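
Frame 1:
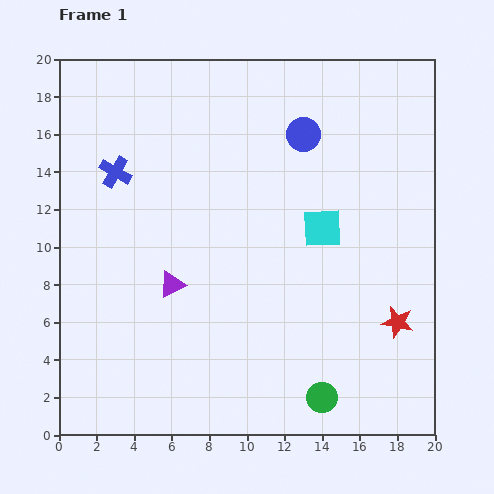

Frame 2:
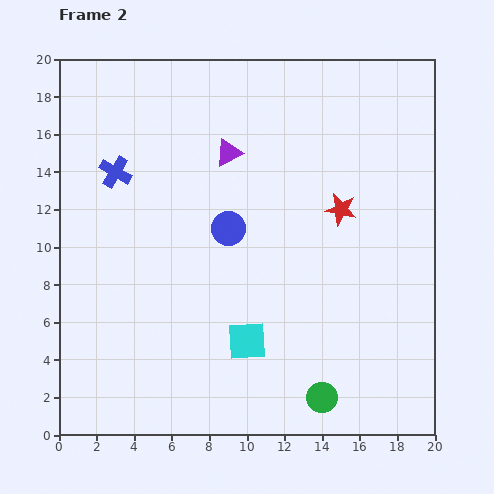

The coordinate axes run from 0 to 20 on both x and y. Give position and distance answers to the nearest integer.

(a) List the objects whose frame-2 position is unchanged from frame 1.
the blue cross, the green circle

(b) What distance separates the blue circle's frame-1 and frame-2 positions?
6

The blue circle moved from (13, 16) to (9, 11), a distance of √(4² + 5²) ≈ 6.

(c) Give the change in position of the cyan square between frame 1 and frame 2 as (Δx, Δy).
(-4, -6)

The cyan square was at (14, 11) in frame 1 and (10, 5) in frame 2.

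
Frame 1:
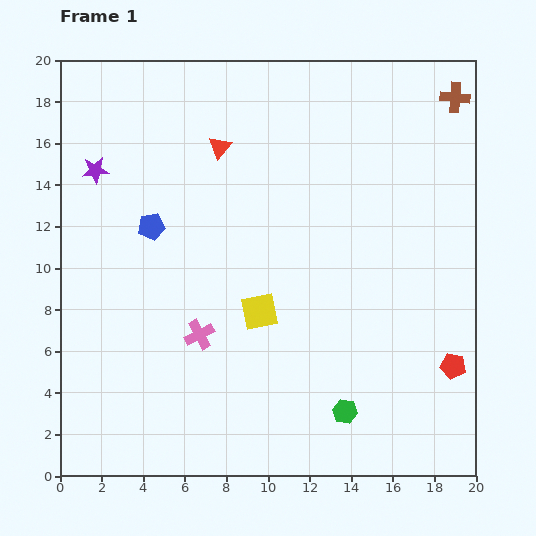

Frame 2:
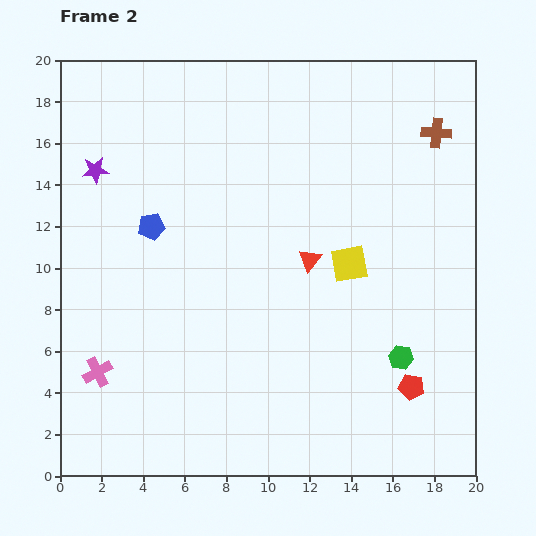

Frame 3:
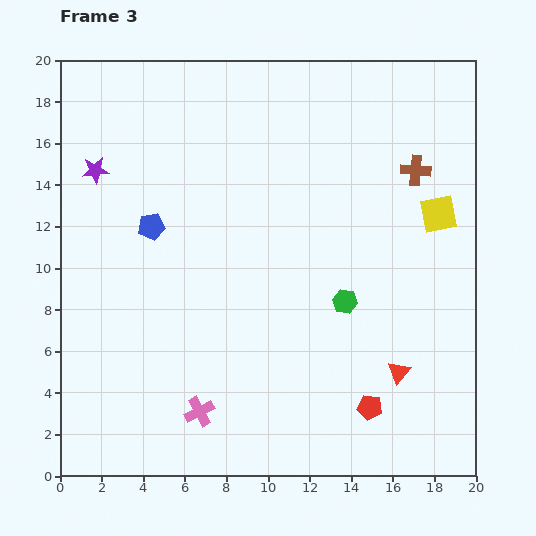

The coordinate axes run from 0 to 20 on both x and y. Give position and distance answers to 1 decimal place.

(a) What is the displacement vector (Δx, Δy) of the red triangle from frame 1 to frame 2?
(4.3, -5.4)

The red triangle was at (7.7, 15.8) in frame 1 and (12.0, 10.4) in frame 2.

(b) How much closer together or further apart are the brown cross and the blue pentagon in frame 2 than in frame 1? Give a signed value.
-1.5

Distance in frame 1: 15.9. Distance in frame 2: 14.4.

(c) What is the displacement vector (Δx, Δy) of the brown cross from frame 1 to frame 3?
(-1.9, -3.5)

The brown cross was at (19.0, 18.2) in frame 1 and (17.1, 14.7) in frame 3.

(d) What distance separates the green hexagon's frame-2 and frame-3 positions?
3.8

The green hexagon moved from (16.4, 5.7) to (13.7, 8.4), a distance of √(2.7² + 2.7²) ≈ 3.8.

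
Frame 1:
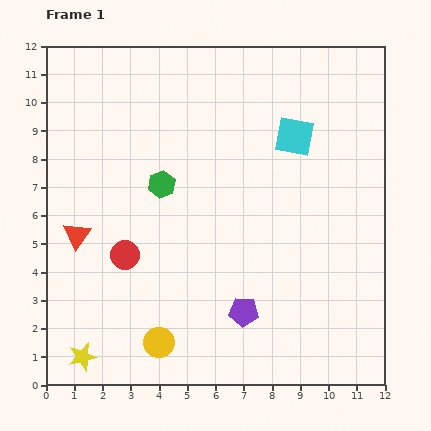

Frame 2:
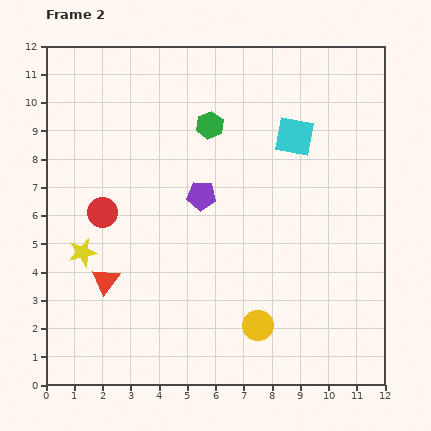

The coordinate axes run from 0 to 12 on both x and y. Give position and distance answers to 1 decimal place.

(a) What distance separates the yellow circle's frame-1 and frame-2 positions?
3.6

The yellow circle moved from (4.0, 1.5) to (7.5, 2.1), a distance of √(3.5² + 0.6²) ≈ 3.6.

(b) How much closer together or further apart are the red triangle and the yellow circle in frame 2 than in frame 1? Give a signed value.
+0.8

Distance in frame 1: 4.8. Distance in frame 2: 5.6.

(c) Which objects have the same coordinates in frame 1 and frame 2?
the cyan square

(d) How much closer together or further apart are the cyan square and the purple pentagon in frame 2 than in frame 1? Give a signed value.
-2.6

Distance in frame 1: 6.5. Distance in frame 2: 3.9.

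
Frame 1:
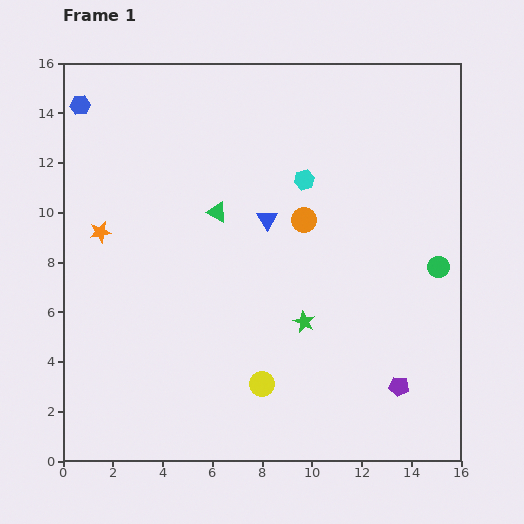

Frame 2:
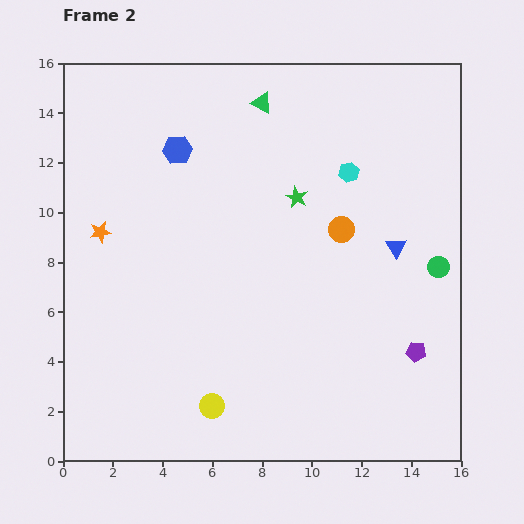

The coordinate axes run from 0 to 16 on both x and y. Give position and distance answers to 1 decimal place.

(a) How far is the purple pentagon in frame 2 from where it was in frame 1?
1.6

The purple pentagon moved from (13.5, 3.0) to (14.2, 4.4), a distance of √(0.7² + 1.4²) ≈ 1.6.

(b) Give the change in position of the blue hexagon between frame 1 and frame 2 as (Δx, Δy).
(3.9, -1.8)

The blue hexagon was at (0.7, 14.3) in frame 1 and (4.6, 12.5) in frame 2.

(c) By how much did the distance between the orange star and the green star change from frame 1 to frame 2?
-1.0

Distance in frame 1: 9.0. Distance in frame 2: 8.0.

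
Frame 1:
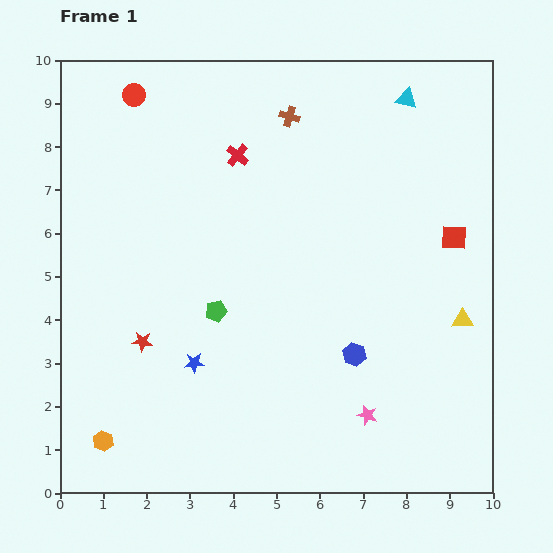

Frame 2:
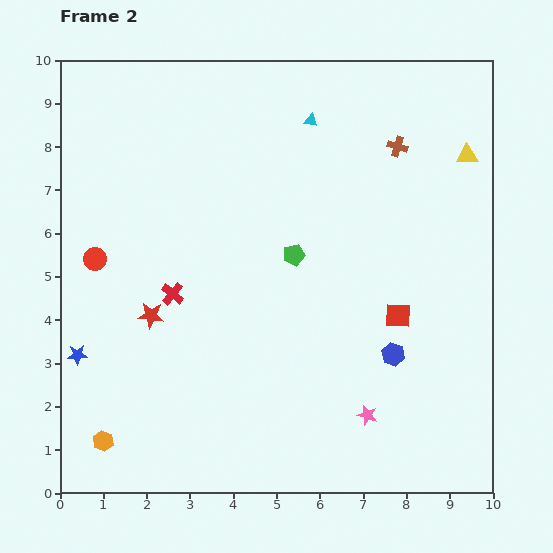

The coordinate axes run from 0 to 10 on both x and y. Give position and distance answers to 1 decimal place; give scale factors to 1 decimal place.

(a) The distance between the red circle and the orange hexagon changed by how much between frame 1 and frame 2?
-3.8

Distance in frame 1: 8.0. Distance in frame 2: 4.2.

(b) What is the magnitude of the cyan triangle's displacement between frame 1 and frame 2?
2.3

The cyan triangle moved from (8.0, 9.1) to (5.8, 8.6), a distance of √(2.2² + 0.5²) ≈ 2.3.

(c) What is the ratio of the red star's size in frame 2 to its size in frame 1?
1.3×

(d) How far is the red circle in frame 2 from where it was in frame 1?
3.9

The red circle moved from (1.7, 9.2) to (0.8, 5.4), a distance of √(0.9² + 3.8²) ≈ 3.9.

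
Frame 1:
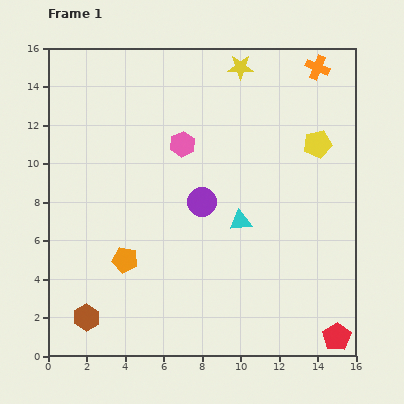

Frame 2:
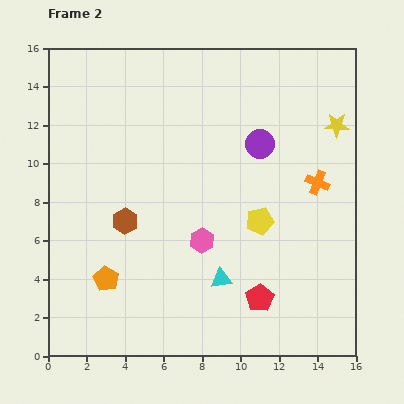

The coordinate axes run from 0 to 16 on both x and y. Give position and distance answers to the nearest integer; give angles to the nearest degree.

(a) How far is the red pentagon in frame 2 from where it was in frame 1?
4

The red pentagon moved from (15, 1) to (11, 3), a distance of √(4² + 2²) ≈ 4.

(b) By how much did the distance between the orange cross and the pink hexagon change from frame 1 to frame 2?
-1

Distance in frame 1: 8. Distance in frame 2: 7.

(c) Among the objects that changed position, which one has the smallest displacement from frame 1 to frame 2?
the orange pentagon

(moved 1)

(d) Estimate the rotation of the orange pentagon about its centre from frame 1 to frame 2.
17° clockwise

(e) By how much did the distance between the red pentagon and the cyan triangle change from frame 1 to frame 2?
-6

Distance in frame 1: 8. Distance in frame 2: 2.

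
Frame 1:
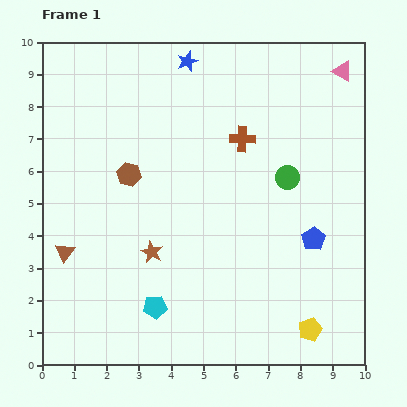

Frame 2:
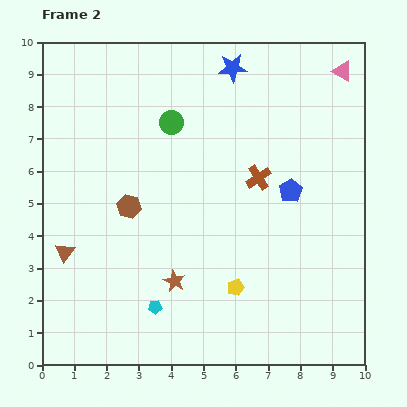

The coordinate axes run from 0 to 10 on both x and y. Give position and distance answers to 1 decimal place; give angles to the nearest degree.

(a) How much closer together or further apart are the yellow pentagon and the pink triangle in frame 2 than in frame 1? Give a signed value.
-0.6

Distance in frame 1: 8.1. Distance in frame 2: 7.5.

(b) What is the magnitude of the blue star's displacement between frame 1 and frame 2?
1.4

The blue star moved from (4.5, 9.4) to (5.9, 9.2), a distance of √(1.4² + 0.2²) ≈ 1.4.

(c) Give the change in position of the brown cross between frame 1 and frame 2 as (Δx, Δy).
(0.5, -1.2)

The brown cross was at (6.2, 7.0) in frame 1 and (6.7, 5.8) in frame 2.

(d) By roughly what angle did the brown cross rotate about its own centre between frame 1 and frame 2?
36° counter-clockwise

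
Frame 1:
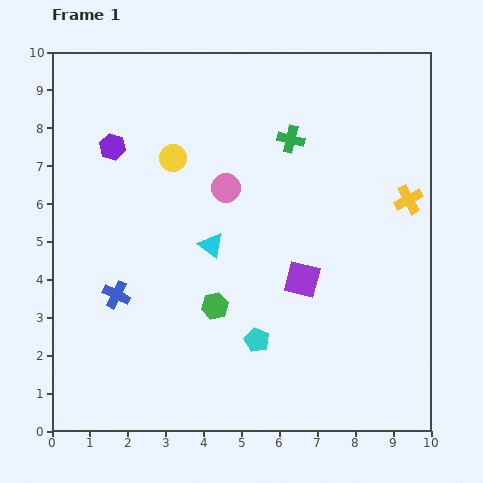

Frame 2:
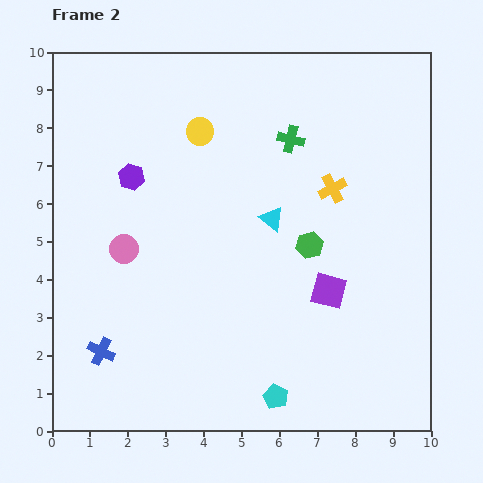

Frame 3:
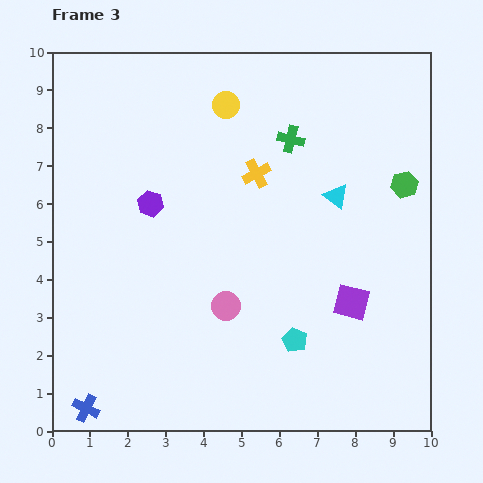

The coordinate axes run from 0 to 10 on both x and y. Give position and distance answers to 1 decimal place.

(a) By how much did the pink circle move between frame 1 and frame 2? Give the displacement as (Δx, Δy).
(-2.7, -1.6)

The pink circle was at (4.6, 6.4) in frame 1 and (1.9, 4.8) in frame 2.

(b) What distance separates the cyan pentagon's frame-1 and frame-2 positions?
1.6

The cyan pentagon moved from (5.4, 2.4) to (5.9, 0.9), a distance of √(0.5² + 1.5²) ≈ 1.6.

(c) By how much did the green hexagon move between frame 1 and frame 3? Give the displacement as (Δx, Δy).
(5.0, 3.2)

The green hexagon was at (4.3, 3.3) in frame 1 and (9.3, 6.5) in frame 3.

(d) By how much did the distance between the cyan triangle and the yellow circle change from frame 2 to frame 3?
+0.8

Distance in frame 2: 3.0. Distance in frame 3: 3.8.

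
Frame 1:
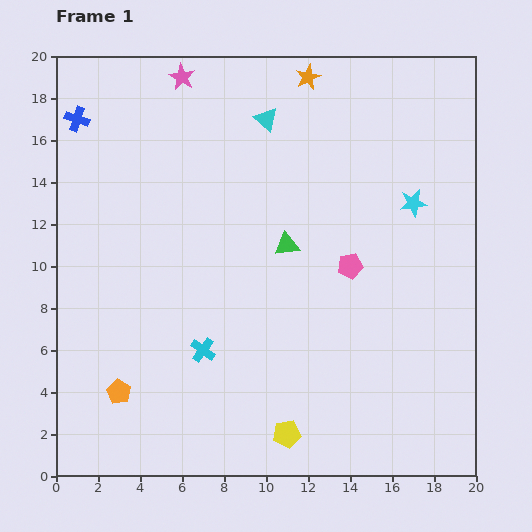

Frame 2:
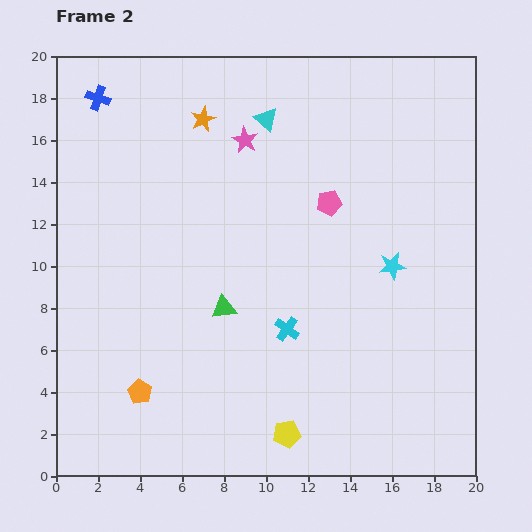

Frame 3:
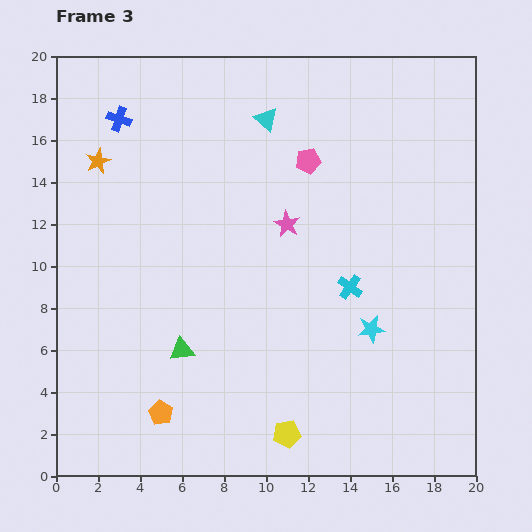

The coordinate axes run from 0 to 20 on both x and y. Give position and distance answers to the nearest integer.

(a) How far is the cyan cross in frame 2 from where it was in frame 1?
4

The cyan cross moved from (7, 6) to (11, 7), a distance of √(4² + 1²) ≈ 4.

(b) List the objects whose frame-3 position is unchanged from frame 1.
the yellow pentagon, the cyan triangle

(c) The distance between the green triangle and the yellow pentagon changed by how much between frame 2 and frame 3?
-1

Distance in frame 2: 7. Distance in frame 3: 6.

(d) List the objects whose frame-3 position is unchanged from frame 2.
the yellow pentagon, the cyan triangle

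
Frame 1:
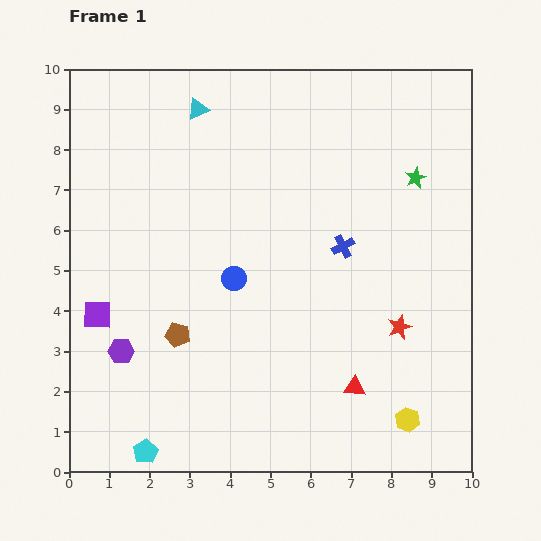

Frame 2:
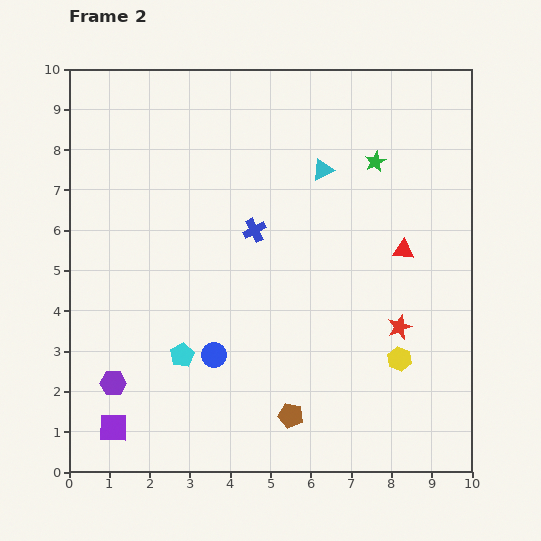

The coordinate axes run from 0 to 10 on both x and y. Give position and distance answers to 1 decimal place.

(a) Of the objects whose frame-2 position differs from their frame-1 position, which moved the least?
the purple hexagon

(moved 0.8)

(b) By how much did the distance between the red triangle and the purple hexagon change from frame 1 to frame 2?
+2.0

Distance in frame 1: 5.9. Distance in frame 2: 7.9.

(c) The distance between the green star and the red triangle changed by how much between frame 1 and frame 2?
-3.1

Distance in frame 1: 5.4. Distance in frame 2: 2.3.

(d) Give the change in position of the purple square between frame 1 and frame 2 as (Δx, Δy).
(0.4, -2.8)

The purple square was at (0.7, 3.9) in frame 1 and (1.1, 1.1) in frame 2.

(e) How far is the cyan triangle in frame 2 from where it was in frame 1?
3.4

The cyan triangle moved from (3.2, 9.0) to (6.3, 7.5), a distance of √(3.1² + 1.5²) ≈ 3.4.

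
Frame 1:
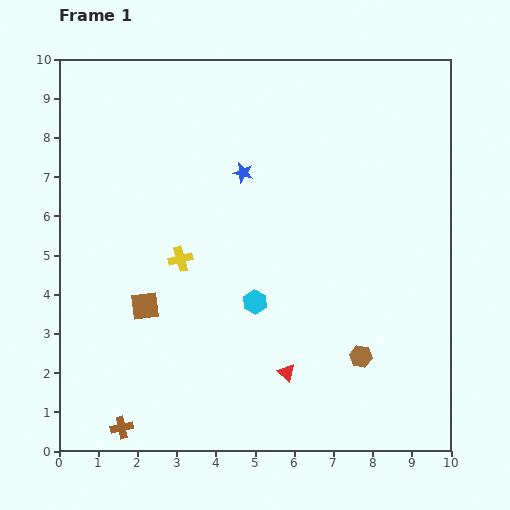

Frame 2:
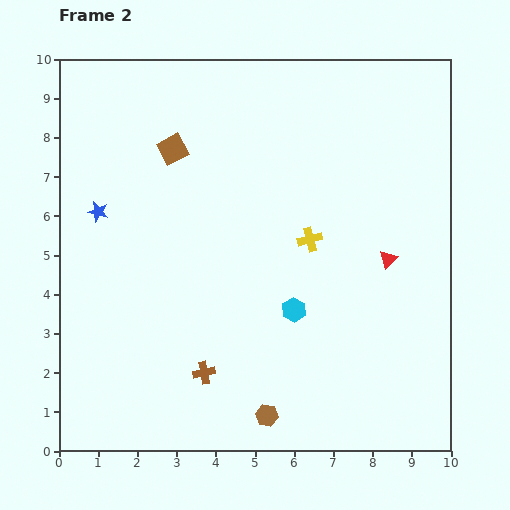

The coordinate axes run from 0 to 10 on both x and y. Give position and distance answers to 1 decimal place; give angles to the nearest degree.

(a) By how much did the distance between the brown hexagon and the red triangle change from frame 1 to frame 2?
+3.2

Distance in frame 1: 1.9. Distance in frame 2: 5.1.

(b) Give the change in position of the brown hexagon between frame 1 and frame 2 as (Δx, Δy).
(-2.4, -1.5)

The brown hexagon was at (7.7, 2.4) in frame 1 and (5.3, 0.9) in frame 2.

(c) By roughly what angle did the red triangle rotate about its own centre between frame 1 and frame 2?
33° clockwise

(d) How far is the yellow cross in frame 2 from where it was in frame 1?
3.3

The yellow cross moved from (3.1, 4.9) to (6.4, 5.4), a distance of √(3.3² + 0.5²) ≈ 3.3.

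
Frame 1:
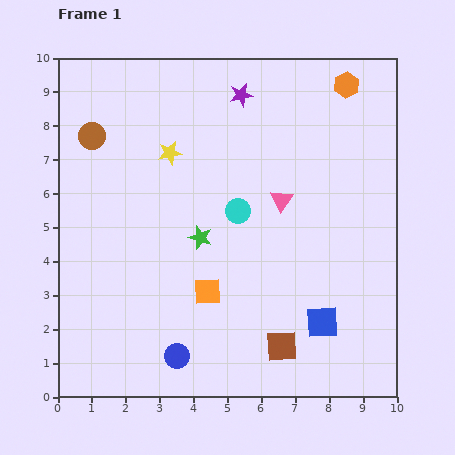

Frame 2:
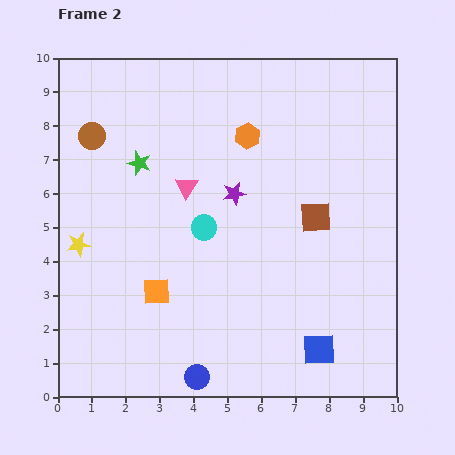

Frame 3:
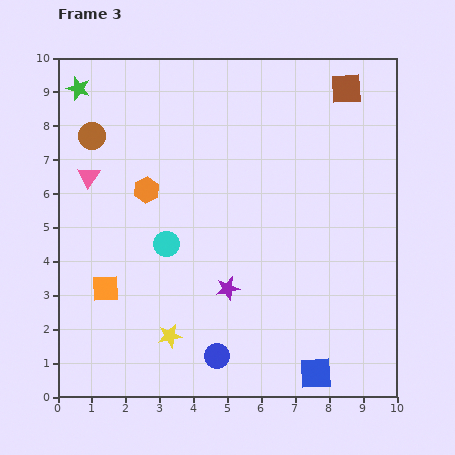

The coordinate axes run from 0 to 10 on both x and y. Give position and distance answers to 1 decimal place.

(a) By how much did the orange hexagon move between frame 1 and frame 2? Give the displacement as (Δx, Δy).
(-2.9, -1.5)

The orange hexagon was at (8.5, 9.2) in frame 1 and (5.6, 7.7) in frame 2.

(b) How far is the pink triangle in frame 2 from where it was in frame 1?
2.8

The pink triangle moved from (6.6, 5.8) to (3.8, 6.2), a distance of √(2.8² + 0.4²) ≈ 2.8.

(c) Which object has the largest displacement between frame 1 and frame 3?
the brown square

(moved 7.8; next 6.7)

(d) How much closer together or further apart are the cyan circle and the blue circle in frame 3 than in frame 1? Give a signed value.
-1.1

Distance in frame 1: 4.7. Distance in frame 3: 3.6.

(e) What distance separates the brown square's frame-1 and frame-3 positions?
7.8

The brown square moved from (6.6, 1.5) to (8.5, 9.1), a distance of √(1.9² + 7.6²) ≈ 7.8.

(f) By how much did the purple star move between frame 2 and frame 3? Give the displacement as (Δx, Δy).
(-0.2, -2.8)

The purple star was at (5.2, 6.0) in frame 2 and (5.0, 3.2) in frame 3.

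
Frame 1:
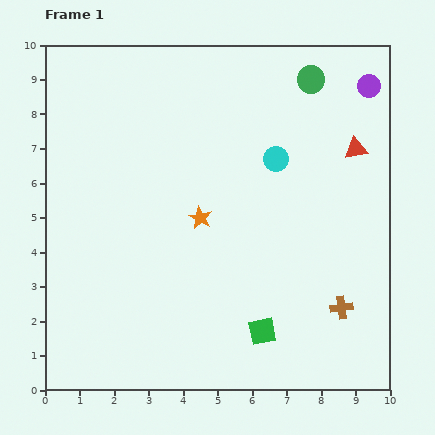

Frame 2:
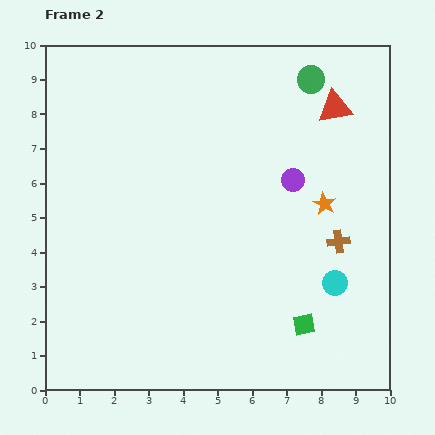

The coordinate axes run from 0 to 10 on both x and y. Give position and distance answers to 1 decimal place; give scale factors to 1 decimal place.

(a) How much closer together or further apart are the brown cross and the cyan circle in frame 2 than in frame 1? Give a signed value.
-3.5

Distance in frame 1: 4.7. Distance in frame 2: 1.2.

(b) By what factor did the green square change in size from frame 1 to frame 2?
0.8×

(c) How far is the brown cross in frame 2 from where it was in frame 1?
1.9

The brown cross moved from (8.6, 2.4) to (8.5, 4.3), a distance of √(0.1² + 1.9²) ≈ 1.9.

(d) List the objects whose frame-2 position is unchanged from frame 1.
the green circle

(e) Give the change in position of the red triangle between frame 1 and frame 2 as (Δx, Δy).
(-0.6, 1.2)

The red triangle was at (9.0, 7.0) in frame 1 and (8.4, 8.2) in frame 2.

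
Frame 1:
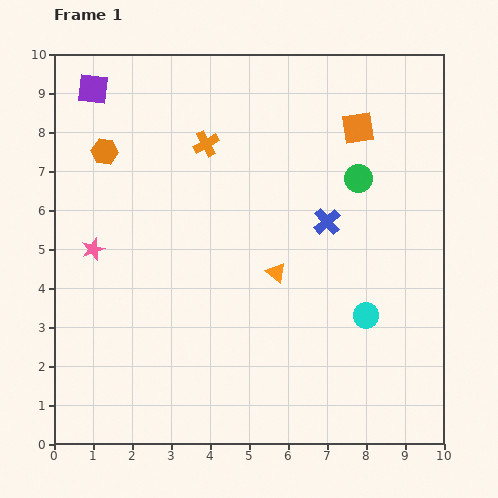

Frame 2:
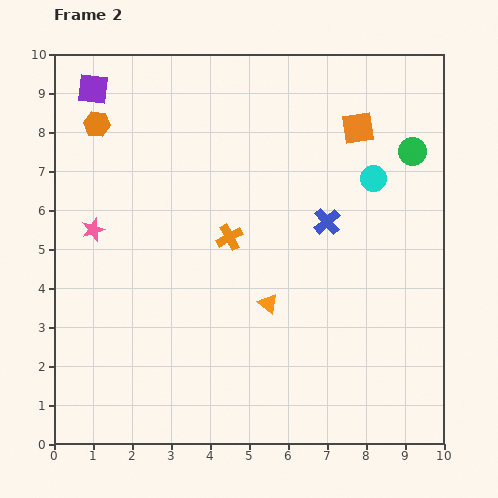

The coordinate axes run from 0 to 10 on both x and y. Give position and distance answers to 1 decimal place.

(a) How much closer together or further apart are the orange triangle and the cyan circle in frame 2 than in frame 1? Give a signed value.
+1.7

Distance in frame 1: 2.5. Distance in frame 2: 4.2.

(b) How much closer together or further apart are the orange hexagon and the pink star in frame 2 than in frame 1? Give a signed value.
+0.2

Distance in frame 1: 2.5. Distance in frame 2: 2.7.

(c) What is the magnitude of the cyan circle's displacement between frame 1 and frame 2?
3.5

The cyan circle moved from (8.0, 3.3) to (8.2, 6.8), a distance of √(0.2² + 3.5²) ≈ 3.5.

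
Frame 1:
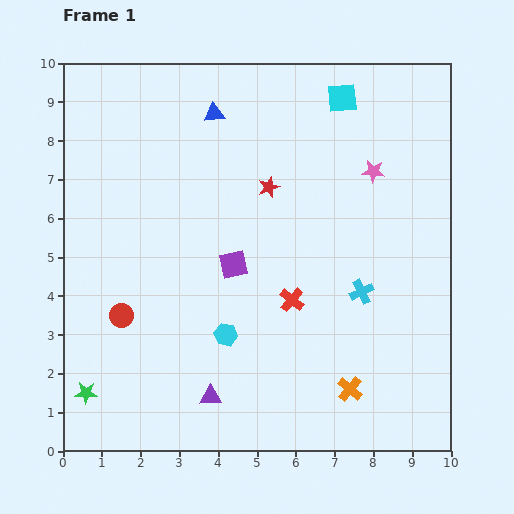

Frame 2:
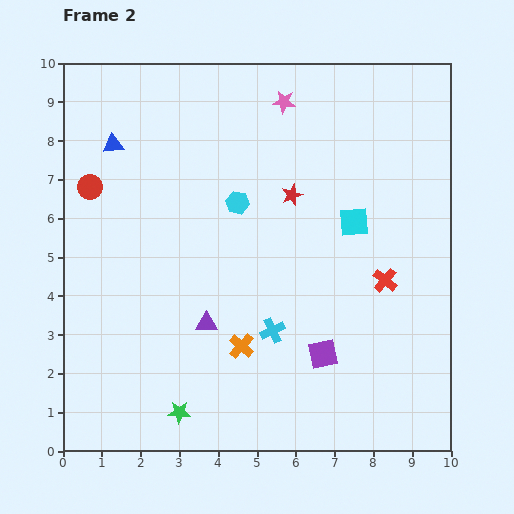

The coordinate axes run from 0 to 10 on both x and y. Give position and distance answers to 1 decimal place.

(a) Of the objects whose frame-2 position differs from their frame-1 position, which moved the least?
the red star

(moved 0.6)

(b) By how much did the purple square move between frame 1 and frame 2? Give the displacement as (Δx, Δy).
(2.3, -2.3)

The purple square was at (4.4, 4.8) in frame 1 and (6.7, 2.5) in frame 2.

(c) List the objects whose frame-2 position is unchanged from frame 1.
none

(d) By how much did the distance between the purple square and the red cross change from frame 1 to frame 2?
+0.8

Distance in frame 1: 1.7. Distance in frame 2: 2.5.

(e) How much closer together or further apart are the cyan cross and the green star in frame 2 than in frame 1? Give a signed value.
-4.4

Distance in frame 1: 7.6. Distance in frame 2: 3.2.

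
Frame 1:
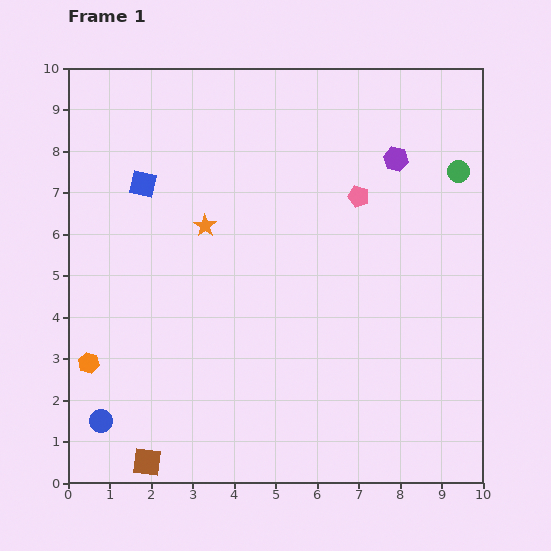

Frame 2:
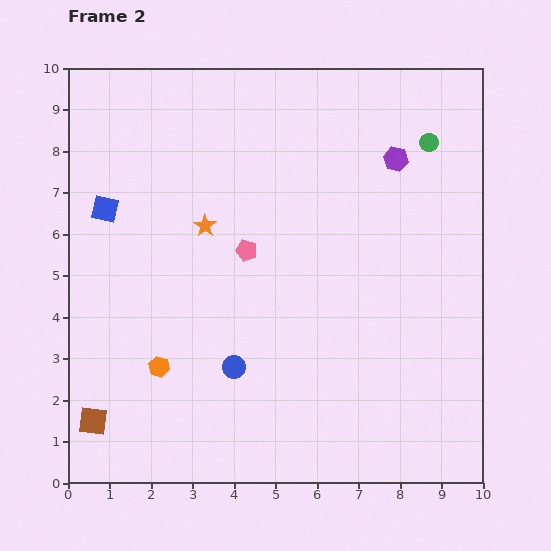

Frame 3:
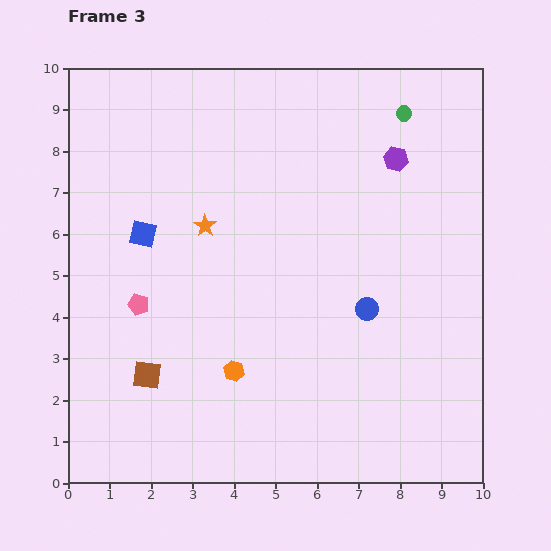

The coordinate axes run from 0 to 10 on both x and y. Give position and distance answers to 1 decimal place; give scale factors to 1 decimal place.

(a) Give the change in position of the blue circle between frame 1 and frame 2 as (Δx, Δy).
(3.2, 1.3)

The blue circle was at (0.8, 1.5) in frame 1 and (4.0, 2.8) in frame 2.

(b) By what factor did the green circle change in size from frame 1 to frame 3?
0.7×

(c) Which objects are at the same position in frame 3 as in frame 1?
the orange star, the purple hexagon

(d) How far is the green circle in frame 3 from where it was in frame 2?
0.9

The green circle moved from (8.7, 8.2) to (8.1, 8.9), a distance of √(0.6² + 0.7²) ≈ 0.9.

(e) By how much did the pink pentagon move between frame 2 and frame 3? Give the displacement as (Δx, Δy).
(-2.6, -1.3)

The pink pentagon was at (4.3, 5.6) in frame 2 and (1.7, 4.3) in frame 3.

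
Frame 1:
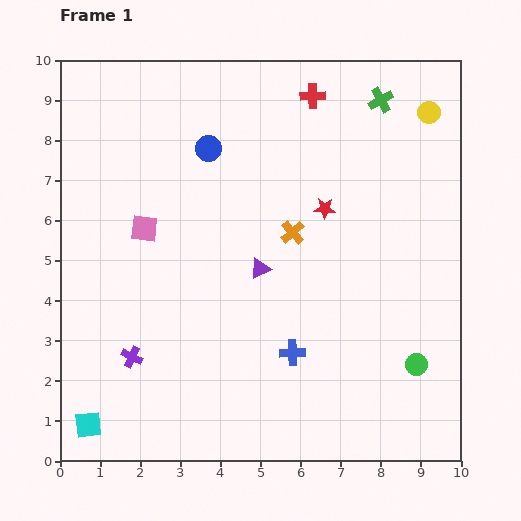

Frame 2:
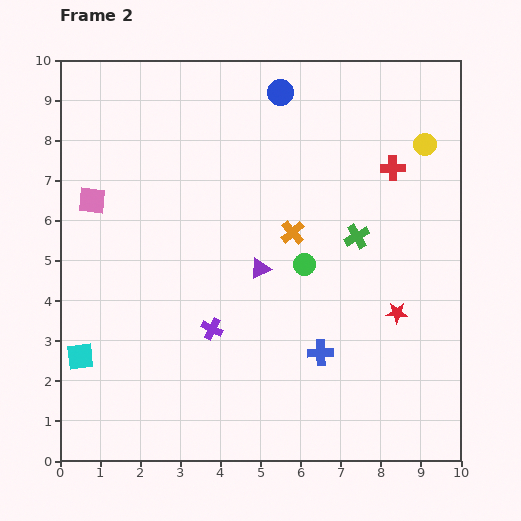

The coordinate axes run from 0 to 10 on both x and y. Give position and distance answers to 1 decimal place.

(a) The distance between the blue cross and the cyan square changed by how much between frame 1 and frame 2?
+0.6

Distance in frame 1: 5.4. Distance in frame 2: 6.0.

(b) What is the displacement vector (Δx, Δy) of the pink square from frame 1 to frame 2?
(-1.3, 0.7)

The pink square was at (2.1, 5.8) in frame 1 and (0.8, 6.5) in frame 2.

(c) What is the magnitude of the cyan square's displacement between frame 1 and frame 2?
1.7

The cyan square moved from (0.7, 0.9) to (0.5, 2.6), a distance of √(0.2² + 1.7²) ≈ 1.7.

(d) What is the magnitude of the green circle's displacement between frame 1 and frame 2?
3.8

The green circle moved from (8.9, 2.4) to (6.1, 4.9), a distance of √(2.8² + 2.5²) ≈ 3.8.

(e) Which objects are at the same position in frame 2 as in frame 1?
the orange cross, the purple triangle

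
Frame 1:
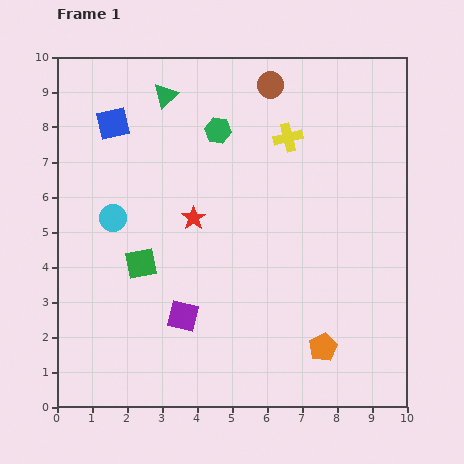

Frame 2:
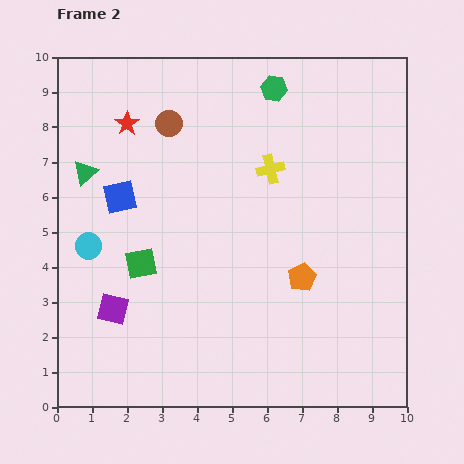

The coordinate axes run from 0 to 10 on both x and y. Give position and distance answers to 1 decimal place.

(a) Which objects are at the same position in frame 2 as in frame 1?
the green square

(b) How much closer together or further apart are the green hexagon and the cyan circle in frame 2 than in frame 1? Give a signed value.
+3.1

Distance in frame 1: 3.9. Distance in frame 2: 7.0.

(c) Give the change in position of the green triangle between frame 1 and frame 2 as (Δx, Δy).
(-2.3, -2.2)

The green triangle was at (3.1, 8.9) in frame 1 and (0.8, 6.7) in frame 2.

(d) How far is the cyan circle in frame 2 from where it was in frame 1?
1.1

The cyan circle moved from (1.6, 5.4) to (0.9, 4.6), a distance of √(0.7² + 0.8²) ≈ 1.1.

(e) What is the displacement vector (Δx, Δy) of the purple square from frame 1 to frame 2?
(-2.0, 0.2)

The purple square was at (3.6, 2.6) in frame 1 and (1.6, 2.8) in frame 2.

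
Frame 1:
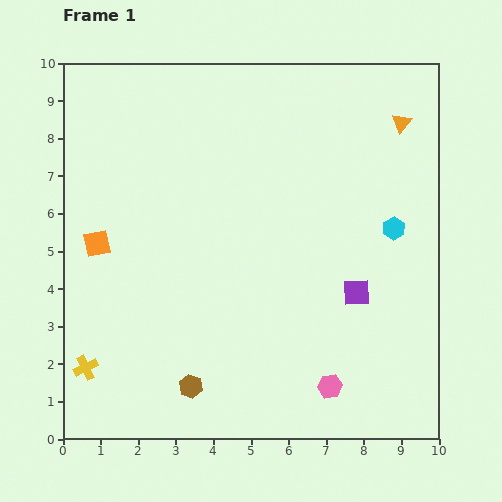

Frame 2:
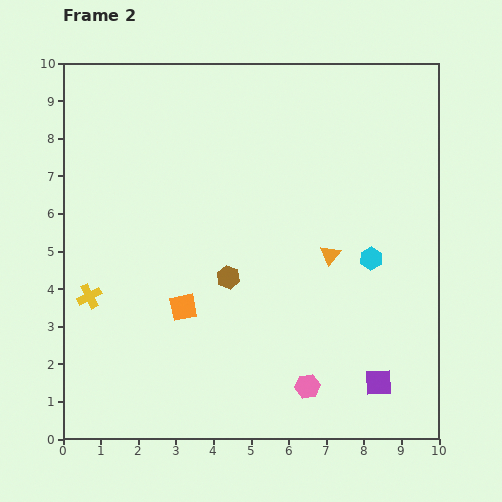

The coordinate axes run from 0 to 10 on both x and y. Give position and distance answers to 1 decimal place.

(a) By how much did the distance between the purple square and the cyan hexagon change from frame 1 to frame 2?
+1.3

Distance in frame 1: 2.0. Distance in frame 2: 3.3.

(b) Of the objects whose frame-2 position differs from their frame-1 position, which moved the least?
the pink hexagon

(moved 0.6)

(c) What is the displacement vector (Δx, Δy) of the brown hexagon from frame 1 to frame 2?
(1.0, 2.9)

The brown hexagon was at (3.4, 1.4) in frame 1 and (4.4, 4.3) in frame 2.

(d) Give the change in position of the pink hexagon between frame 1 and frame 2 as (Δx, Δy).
(-0.6, 0.0)

The pink hexagon was at (7.1, 1.4) in frame 1 and (6.5, 1.4) in frame 2.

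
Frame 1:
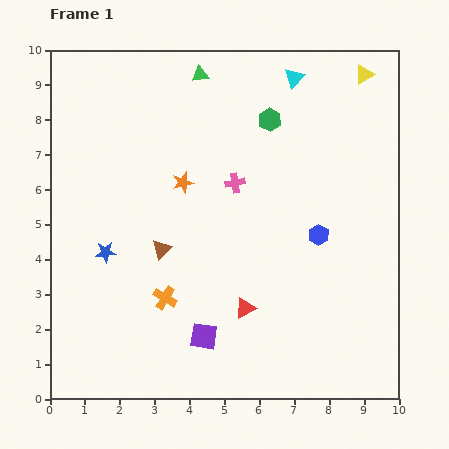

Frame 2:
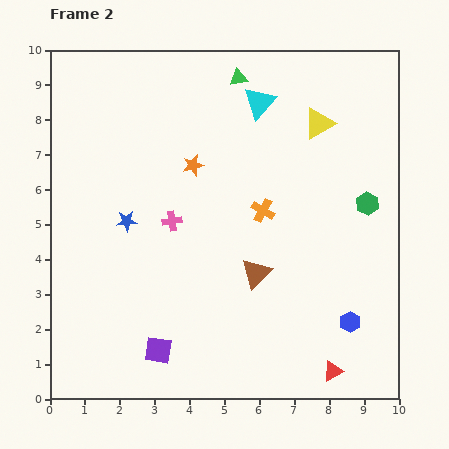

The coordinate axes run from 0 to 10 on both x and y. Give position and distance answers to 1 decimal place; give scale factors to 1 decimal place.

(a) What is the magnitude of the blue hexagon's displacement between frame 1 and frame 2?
2.7

The blue hexagon moved from (7.7, 4.7) to (8.6, 2.2), a distance of √(0.9² + 2.5²) ≈ 2.7.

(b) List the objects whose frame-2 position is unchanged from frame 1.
none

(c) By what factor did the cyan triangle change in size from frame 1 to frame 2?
1.6×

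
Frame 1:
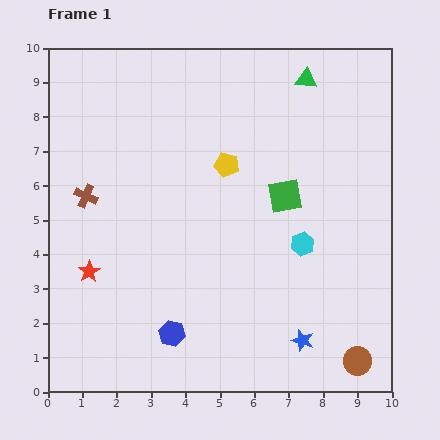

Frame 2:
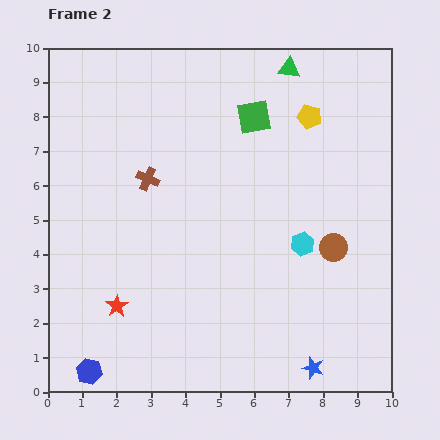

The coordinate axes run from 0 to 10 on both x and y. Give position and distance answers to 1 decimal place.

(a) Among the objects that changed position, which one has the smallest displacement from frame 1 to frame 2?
the green triangle

(moved 0.6)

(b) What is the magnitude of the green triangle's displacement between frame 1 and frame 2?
0.6

The green triangle moved from (7.5, 9.1) to (7.0, 9.4), a distance of √(0.5² + 0.3²) ≈ 0.6.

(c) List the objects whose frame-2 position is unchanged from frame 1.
the cyan hexagon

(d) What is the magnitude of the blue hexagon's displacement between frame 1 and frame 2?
2.6

The blue hexagon moved from (3.6, 1.7) to (1.2, 0.6), a distance of √(2.4² + 1.1²) ≈ 2.6.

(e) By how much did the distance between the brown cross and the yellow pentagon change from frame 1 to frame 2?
+0.8

Distance in frame 1: 4.2. Distance in frame 2: 5.0.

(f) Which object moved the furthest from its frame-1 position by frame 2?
the brown circle

(moved 3.4; next 2.8)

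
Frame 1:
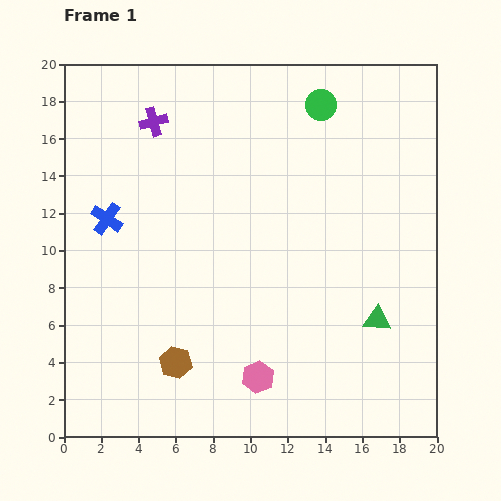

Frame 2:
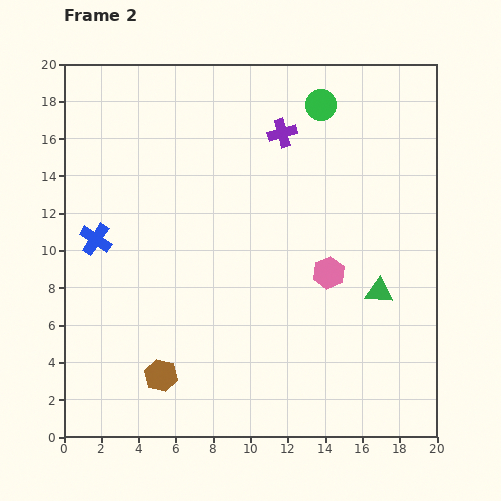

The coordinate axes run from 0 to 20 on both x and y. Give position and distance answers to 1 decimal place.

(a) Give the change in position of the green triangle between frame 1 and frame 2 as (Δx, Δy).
(0.1, 1.5)

The green triangle was at (16.8, 6.3) in frame 1 and (16.9, 7.8) in frame 2.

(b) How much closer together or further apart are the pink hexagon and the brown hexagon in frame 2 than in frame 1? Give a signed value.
+6.0

Distance in frame 1: 4.5. Distance in frame 2: 10.5.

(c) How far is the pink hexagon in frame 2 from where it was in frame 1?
6.8

The pink hexagon moved from (10.4, 3.2) to (14.2, 8.8), a distance of √(3.8² + 5.6²) ≈ 6.8.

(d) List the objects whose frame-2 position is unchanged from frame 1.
the green circle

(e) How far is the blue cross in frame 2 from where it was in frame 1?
1.3

The blue cross moved from (2.3, 11.7) to (1.7, 10.6), a distance of √(0.6² + 1.1²) ≈ 1.3.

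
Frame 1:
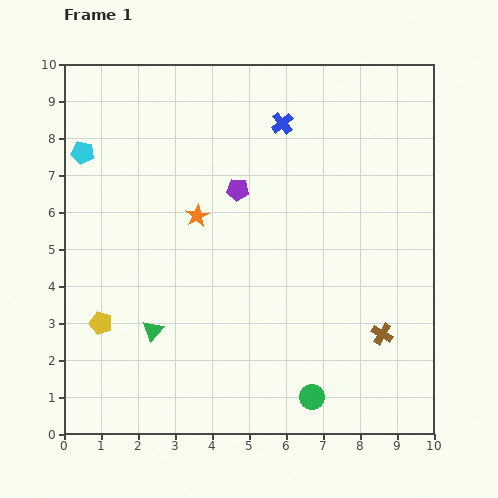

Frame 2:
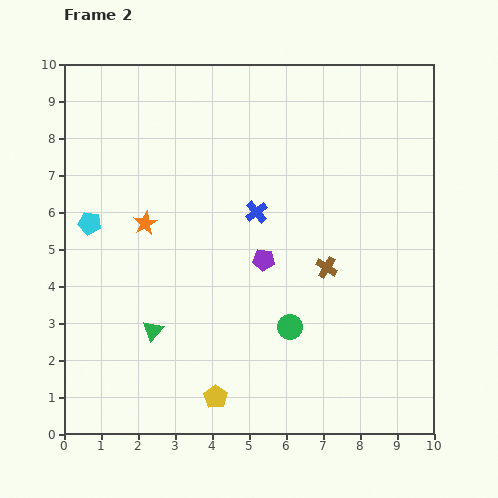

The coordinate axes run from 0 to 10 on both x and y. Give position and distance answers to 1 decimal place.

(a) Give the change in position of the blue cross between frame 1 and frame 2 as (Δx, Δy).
(-0.7, -2.4)

The blue cross was at (5.9, 8.4) in frame 1 and (5.2, 6.0) in frame 2.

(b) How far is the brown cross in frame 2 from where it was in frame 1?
2.3

The brown cross moved from (8.6, 2.7) to (7.1, 4.5), a distance of √(1.5² + 1.8²) ≈ 2.3.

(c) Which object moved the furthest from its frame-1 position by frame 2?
the yellow pentagon

(moved 3.7; next 2.5)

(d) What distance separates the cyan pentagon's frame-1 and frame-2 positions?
1.9

The cyan pentagon moved from (0.5, 7.6) to (0.7, 5.7), a distance of √(0.2² + 1.9²) ≈ 1.9.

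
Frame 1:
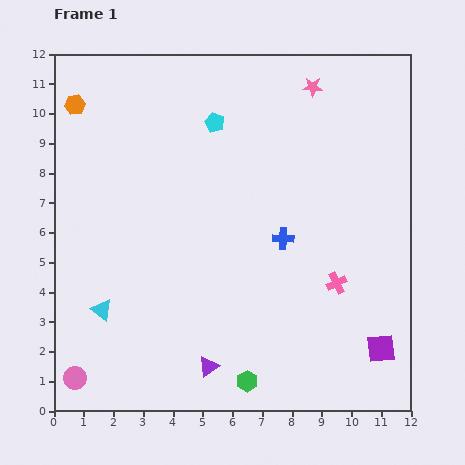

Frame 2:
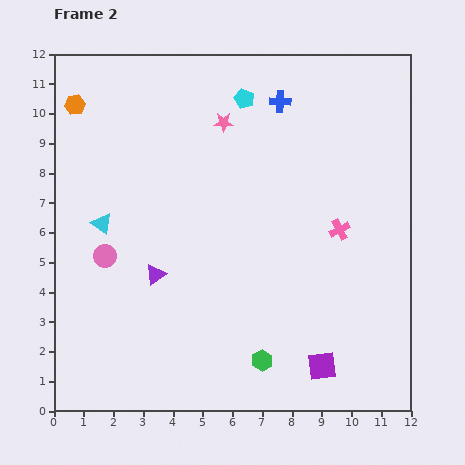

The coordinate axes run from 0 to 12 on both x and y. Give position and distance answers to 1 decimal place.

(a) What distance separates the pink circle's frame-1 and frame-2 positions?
4.2

The pink circle moved from (0.7, 1.1) to (1.7, 5.2), a distance of √(1.0² + 4.1²) ≈ 4.2.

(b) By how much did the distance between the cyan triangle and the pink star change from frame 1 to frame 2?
-5.0

Distance in frame 1: 10.3. Distance in frame 2: 5.3.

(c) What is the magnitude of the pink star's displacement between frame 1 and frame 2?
3.2

The pink star moved from (8.7, 10.9) to (5.7, 9.7), a distance of √(3.0² + 1.2²) ≈ 3.2.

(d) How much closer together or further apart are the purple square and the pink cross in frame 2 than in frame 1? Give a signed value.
+1.9

Distance in frame 1: 2.7. Distance in frame 2: 4.6.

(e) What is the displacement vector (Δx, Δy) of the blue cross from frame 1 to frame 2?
(-0.1, 4.6)

The blue cross was at (7.7, 5.8) in frame 1 and (7.6, 10.4) in frame 2.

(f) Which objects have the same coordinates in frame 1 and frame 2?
the orange hexagon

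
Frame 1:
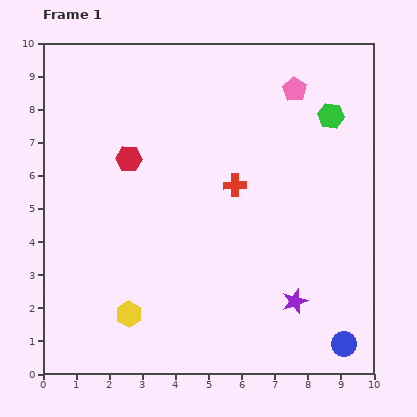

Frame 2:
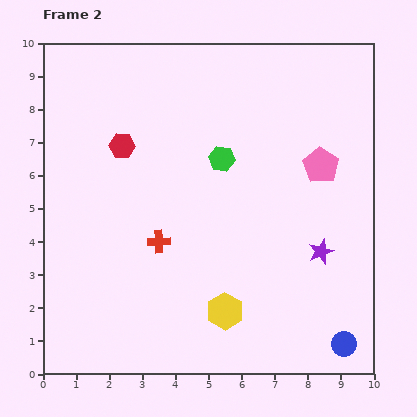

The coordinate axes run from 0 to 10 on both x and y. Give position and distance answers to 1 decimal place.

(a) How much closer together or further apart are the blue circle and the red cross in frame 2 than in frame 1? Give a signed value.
+0.6

Distance in frame 1: 5.8. Distance in frame 2: 6.4.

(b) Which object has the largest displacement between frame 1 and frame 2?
the green hexagon

(moved 3.5; next 2.9)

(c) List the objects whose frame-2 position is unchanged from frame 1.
the blue circle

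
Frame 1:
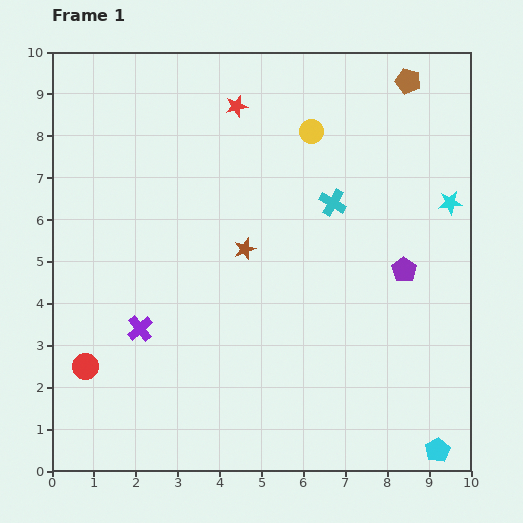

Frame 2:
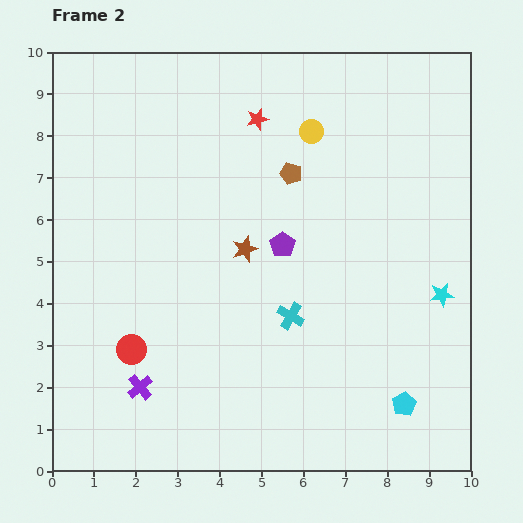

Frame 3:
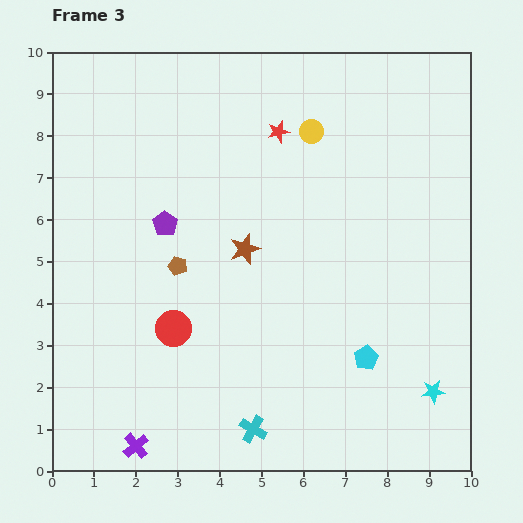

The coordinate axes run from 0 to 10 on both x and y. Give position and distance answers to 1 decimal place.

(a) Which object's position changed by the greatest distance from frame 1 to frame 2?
the brown pentagon

(moved 3.6; next 3.0)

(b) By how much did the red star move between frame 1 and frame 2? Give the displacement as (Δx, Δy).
(0.5, -0.3)

The red star was at (4.4, 8.7) in frame 1 and (4.9, 8.4) in frame 2.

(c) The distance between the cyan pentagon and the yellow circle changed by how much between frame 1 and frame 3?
-2.6

Distance in frame 1: 8.2. Distance in frame 3: 5.6.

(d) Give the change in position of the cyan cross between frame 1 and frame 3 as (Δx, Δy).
(-1.9, -5.4)

The cyan cross was at (6.7, 6.4) in frame 1 and (4.8, 1.0) in frame 3.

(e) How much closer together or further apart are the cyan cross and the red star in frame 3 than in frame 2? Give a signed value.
+2.3

Distance in frame 2: 4.8. Distance in frame 3: 7.1.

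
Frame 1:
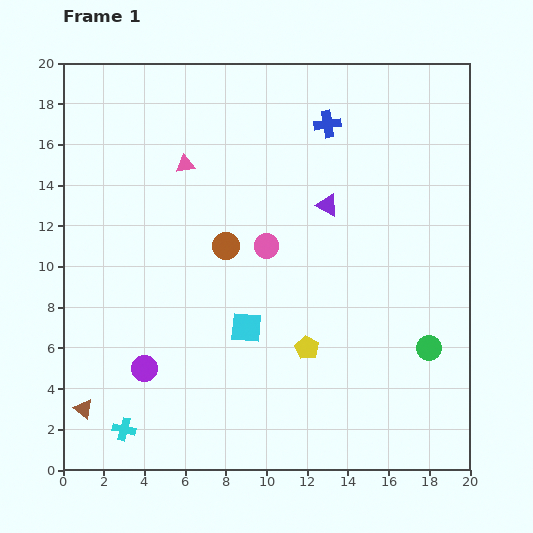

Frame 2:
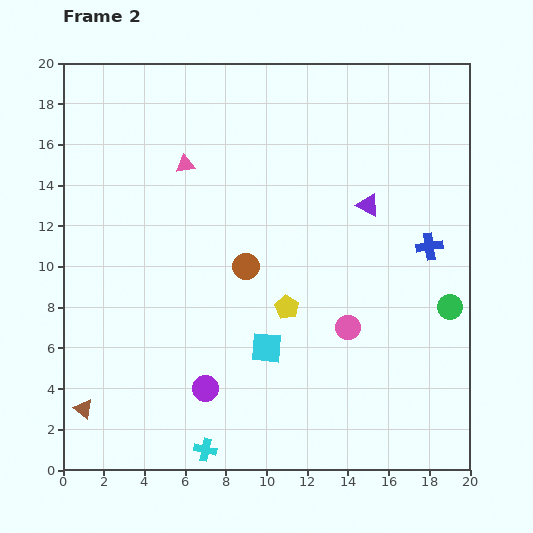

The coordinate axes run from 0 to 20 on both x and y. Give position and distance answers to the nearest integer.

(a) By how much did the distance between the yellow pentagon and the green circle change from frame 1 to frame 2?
+2

Distance in frame 1: 6. Distance in frame 2: 8.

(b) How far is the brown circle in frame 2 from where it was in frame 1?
1

The brown circle moved from (8, 11) to (9, 10), a distance of √(1² + 1²) ≈ 1.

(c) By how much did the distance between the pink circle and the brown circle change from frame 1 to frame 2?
+4

Distance in frame 1: 2. Distance in frame 2: 6.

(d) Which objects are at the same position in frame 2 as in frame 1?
the pink triangle, the brown triangle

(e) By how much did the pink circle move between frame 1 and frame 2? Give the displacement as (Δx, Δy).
(4, -4)

The pink circle was at (10, 11) in frame 1 and (14, 7) in frame 2.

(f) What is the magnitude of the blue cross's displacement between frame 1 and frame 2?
8

The blue cross moved from (13, 17) to (18, 11), a distance of √(5² + 6²) ≈ 8.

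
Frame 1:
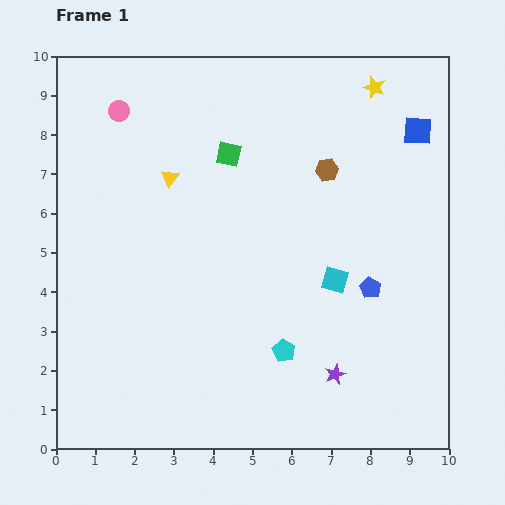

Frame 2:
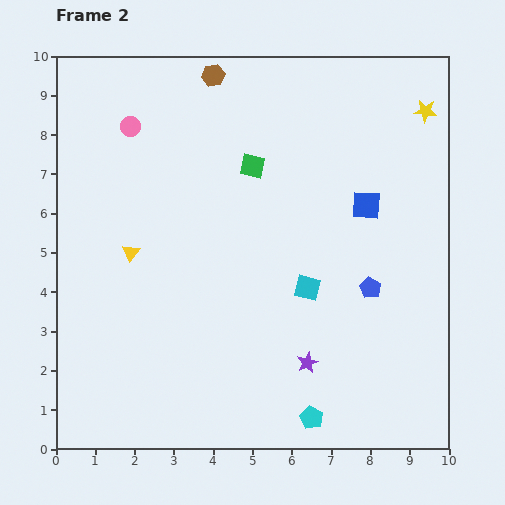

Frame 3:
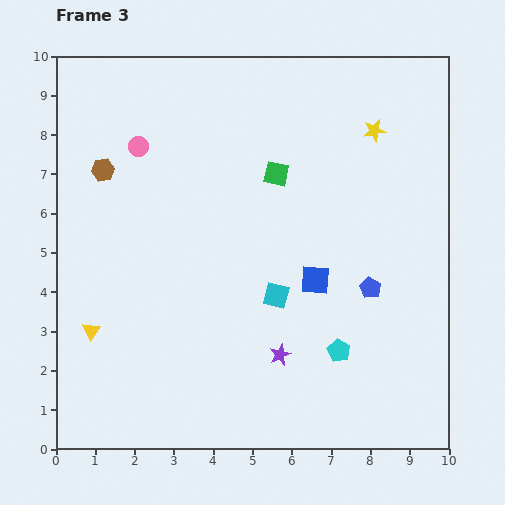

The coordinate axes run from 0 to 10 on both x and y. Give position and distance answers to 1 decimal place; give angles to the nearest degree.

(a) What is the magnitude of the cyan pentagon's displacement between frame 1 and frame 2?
1.8

The cyan pentagon moved from (5.8, 2.5) to (6.5, 0.8), a distance of √(0.7² + 1.7²) ≈ 1.8.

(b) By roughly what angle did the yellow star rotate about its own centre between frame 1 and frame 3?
30° counter-clockwise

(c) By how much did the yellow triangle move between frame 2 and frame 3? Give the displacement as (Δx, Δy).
(-1.0, -2.0)

The yellow triangle was at (1.9, 5.0) in frame 2 and (0.9, 3.0) in frame 3.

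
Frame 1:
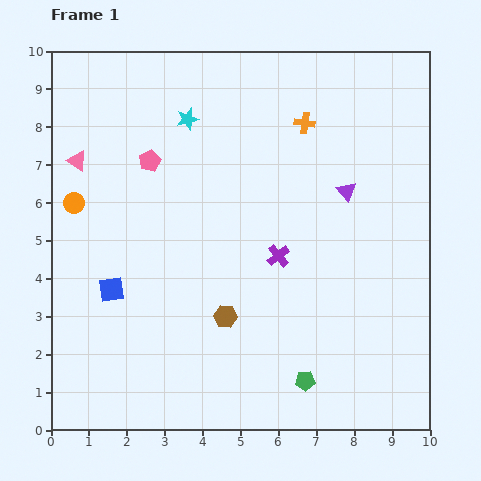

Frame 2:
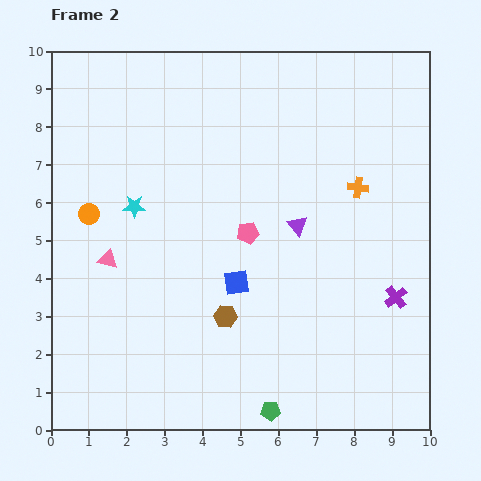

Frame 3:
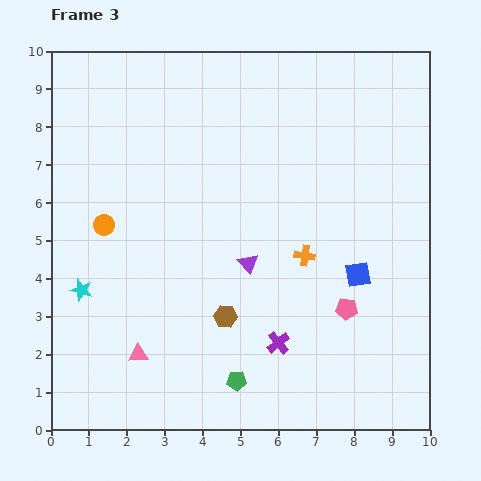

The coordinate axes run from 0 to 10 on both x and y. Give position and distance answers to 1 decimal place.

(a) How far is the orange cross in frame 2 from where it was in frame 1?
2.2

The orange cross moved from (6.7, 8.1) to (8.1, 6.4), a distance of √(1.4² + 1.7²) ≈ 2.2.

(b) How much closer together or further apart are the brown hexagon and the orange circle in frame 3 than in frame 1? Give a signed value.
-1.0

Distance in frame 1: 5.0. Distance in frame 3: 4.0.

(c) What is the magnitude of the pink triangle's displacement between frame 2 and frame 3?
2.6

The pink triangle moved from (1.5, 4.5) to (2.3, 2.0), a distance of √(0.8² + 2.5²) ≈ 2.6.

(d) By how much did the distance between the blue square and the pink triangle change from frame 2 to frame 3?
+2.7

Distance in frame 2: 3.5. Distance in frame 3: 6.2.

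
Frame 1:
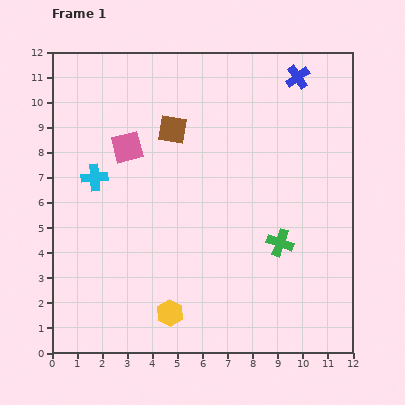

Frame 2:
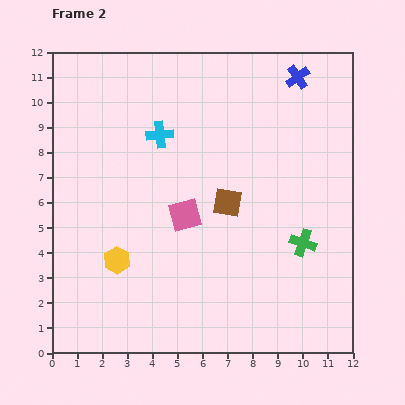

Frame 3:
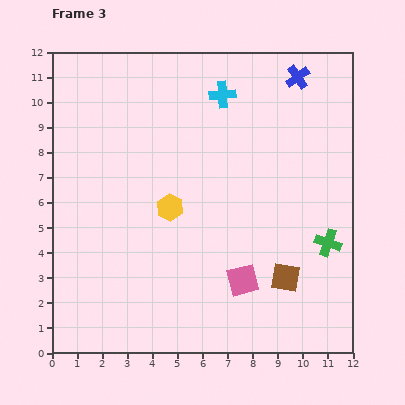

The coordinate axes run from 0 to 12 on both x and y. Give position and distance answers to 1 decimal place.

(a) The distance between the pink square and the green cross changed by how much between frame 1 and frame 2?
-2.4

Distance in frame 1: 7.2. Distance in frame 2: 4.8.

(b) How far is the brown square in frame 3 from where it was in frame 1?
7.4

The brown square moved from (4.8, 8.9) to (9.3, 3.0), a distance of √(4.5² + 5.9²) ≈ 7.4.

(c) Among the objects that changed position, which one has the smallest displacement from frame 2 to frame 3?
the green cross

(moved 1.0)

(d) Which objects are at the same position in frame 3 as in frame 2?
the blue cross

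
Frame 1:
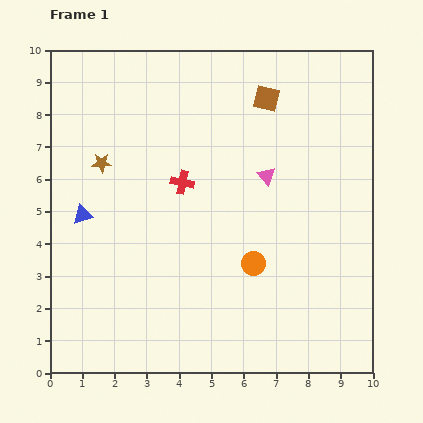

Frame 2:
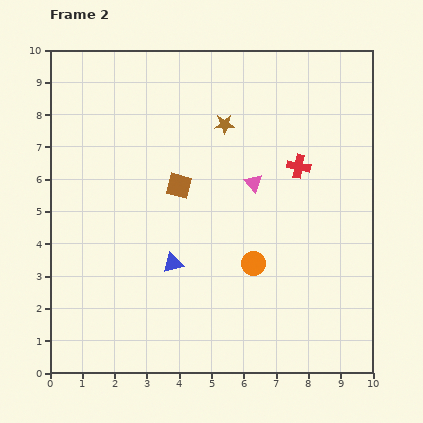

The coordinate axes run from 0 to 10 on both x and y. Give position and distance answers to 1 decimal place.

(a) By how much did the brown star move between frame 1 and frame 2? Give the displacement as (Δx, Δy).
(3.8, 1.2)

The brown star was at (1.6, 6.5) in frame 1 and (5.4, 7.7) in frame 2.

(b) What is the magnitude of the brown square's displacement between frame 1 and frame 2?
3.8

The brown square moved from (6.7, 8.5) to (4.0, 5.8), a distance of √(2.7² + 2.7²) ≈ 3.8.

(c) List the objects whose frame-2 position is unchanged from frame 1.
the orange circle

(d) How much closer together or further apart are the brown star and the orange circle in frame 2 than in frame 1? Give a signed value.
-1.2

Distance in frame 1: 5.6. Distance in frame 2: 4.4.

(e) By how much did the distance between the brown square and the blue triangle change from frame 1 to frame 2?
-4.3

Distance in frame 1: 6.7. Distance in frame 2: 2.4.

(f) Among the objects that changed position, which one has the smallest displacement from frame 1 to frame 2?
the pink triangle

(moved 0.4)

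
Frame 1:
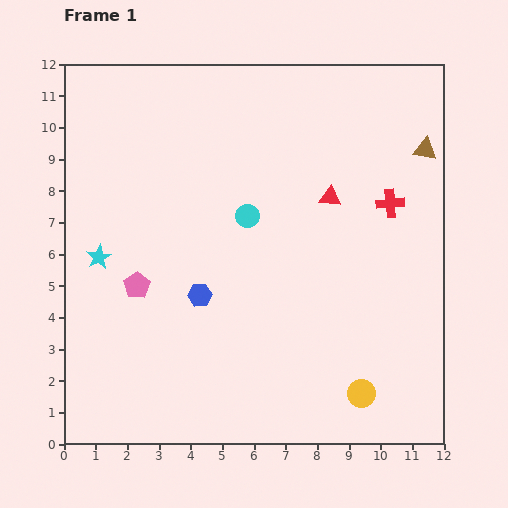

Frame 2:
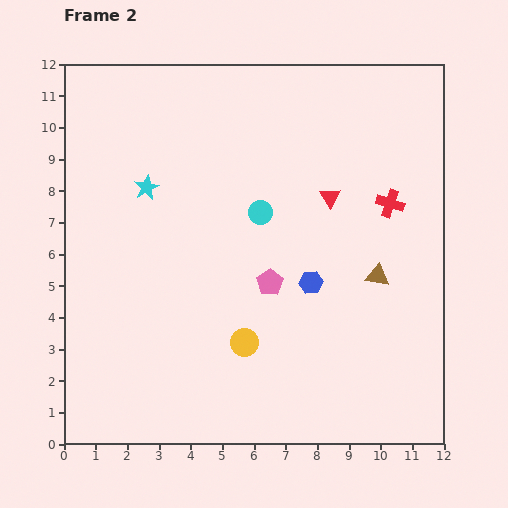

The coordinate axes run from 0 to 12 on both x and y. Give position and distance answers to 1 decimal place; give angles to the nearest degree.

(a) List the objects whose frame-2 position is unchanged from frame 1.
the red cross, the red triangle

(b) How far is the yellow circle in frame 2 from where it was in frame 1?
4.0

The yellow circle moved from (9.4, 1.6) to (5.7, 3.2), a distance of √(3.7² + 1.6²) ≈ 4.0.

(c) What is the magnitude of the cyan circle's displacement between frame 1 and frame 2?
0.4

The cyan circle moved from (5.8, 7.2) to (6.2, 7.3), a distance of √(0.4² + 0.1²) ≈ 0.4.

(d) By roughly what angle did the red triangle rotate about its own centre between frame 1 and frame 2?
53° clockwise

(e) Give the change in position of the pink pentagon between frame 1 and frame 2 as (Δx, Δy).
(4.2, 0.1)

The pink pentagon was at (2.3, 5.0) in frame 1 and (6.5, 5.1) in frame 2.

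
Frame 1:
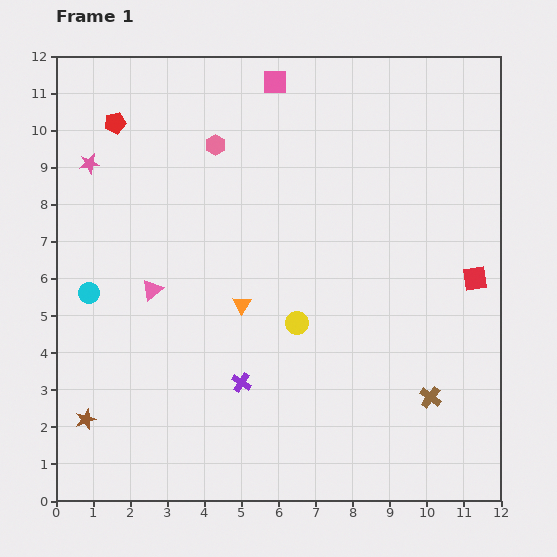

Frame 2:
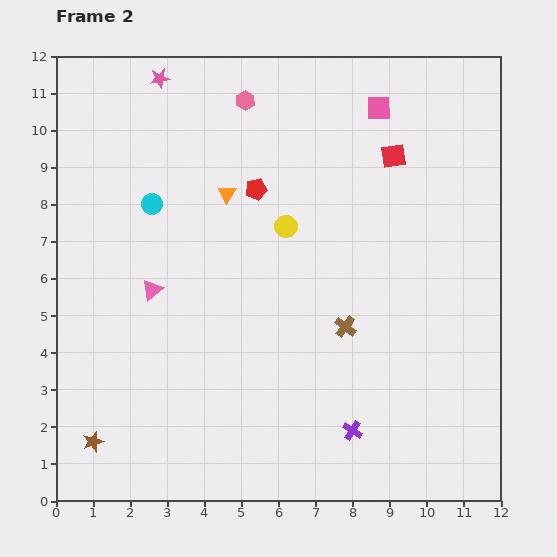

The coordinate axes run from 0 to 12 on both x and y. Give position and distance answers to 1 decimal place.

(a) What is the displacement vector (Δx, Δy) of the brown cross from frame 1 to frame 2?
(-2.3, 1.9)

The brown cross was at (10.1, 2.8) in frame 1 and (7.8, 4.7) in frame 2.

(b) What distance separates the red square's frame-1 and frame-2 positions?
4.0

The red square moved from (11.3, 6.0) to (9.1, 9.3), a distance of √(2.2² + 3.3²) ≈ 4.0.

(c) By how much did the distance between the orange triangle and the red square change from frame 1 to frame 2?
-1.7

Distance in frame 1: 6.3. Distance in frame 2: 4.6.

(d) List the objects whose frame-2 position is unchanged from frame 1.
the pink triangle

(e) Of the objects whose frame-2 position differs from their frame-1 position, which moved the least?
the brown star

(moved 0.6)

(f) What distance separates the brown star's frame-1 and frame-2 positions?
0.6

The brown star moved from (0.8, 2.2) to (1.0, 1.6), a distance of √(0.2² + 0.6²) ≈ 0.6.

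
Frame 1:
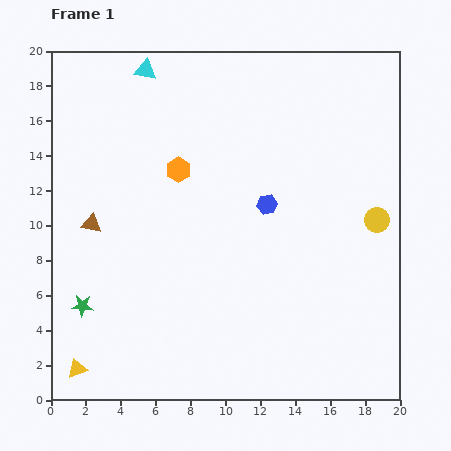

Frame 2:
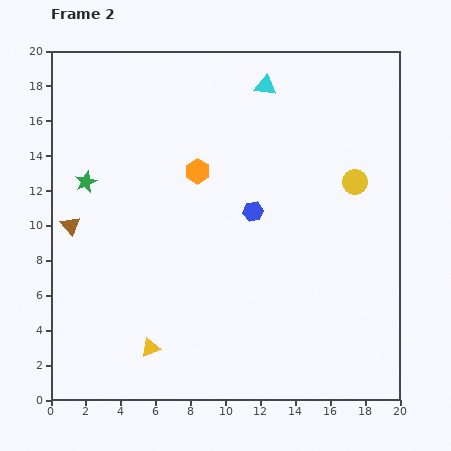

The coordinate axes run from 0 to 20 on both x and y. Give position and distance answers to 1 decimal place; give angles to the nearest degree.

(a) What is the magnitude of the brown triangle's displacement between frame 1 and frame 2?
1.2

The brown triangle moved from (2.3, 10.1) to (1.1, 10.0), a distance of √(1.2² + 0.1²) ≈ 1.2.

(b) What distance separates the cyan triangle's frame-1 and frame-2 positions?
7.0

The cyan triangle moved from (5.4, 18.9) to (12.3, 18.0), a distance of √(6.9² + 0.9²) ≈ 7.0.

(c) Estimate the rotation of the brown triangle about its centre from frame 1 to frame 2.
41° clockwise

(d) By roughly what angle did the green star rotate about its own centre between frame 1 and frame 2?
28° counter-clockwise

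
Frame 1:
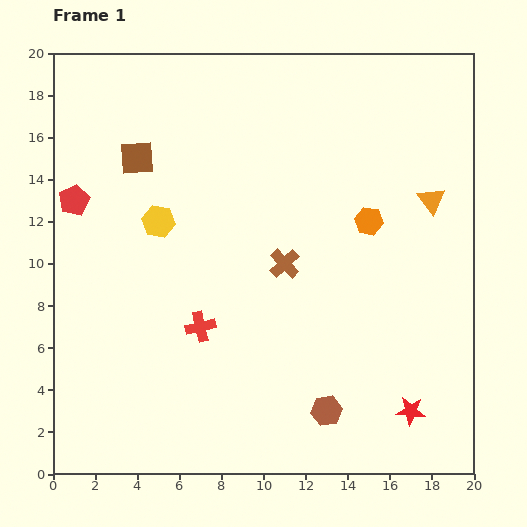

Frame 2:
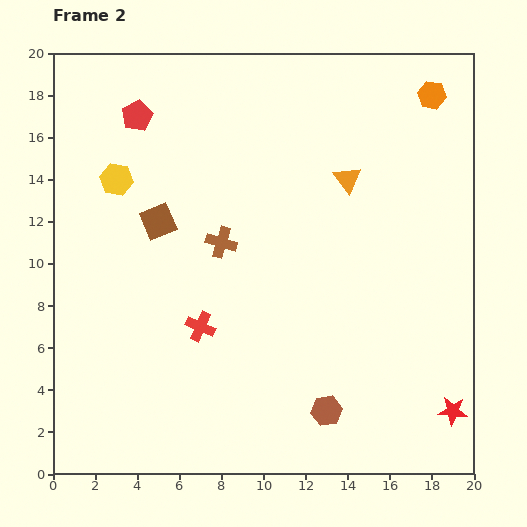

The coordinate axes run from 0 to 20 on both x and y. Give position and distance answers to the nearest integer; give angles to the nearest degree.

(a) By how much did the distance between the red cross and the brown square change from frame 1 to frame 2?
-4

Distance in frame 1: 9. Distance in frame 2: 5.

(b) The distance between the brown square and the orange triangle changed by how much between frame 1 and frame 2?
-5

Distance in frame 1: 14. Distance in frame 2: 9.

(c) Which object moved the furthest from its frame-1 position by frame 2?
the orange hexagon

(moved 7; next 5)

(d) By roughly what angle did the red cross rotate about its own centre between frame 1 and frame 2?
36° clockwise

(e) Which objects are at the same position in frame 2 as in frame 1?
the brown hexagon, the red cross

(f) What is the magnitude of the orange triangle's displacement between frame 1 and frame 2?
4

The orange triangle moved from (18, 13) to (14, 14), a distance of √(4² + 1²) ≈ 4.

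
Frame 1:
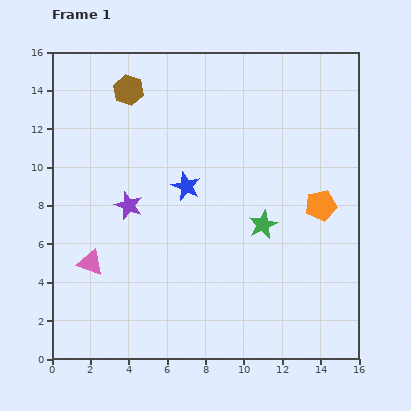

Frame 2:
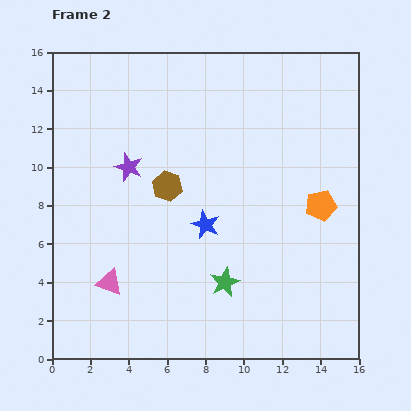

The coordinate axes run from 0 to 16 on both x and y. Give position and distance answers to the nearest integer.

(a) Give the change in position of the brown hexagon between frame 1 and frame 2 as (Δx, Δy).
(2, -5)

The brown hexagon was at (4, 14) in frame 1 and (6, 9) in frame 2.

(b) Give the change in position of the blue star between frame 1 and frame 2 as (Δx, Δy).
(1, -2)

The blue star was at (7, 9) in frame 1 and (8, 7) in frame 2.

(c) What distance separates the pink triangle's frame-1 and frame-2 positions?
1

The pink triangle moved from (2, 5) to (3, 4), a distance of √(1² + 1²) ≈ 1.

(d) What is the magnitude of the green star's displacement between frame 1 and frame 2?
4

The green star moved from (11, 7) to (9, 4), a distance of √(2² + 3²) ≈ 4.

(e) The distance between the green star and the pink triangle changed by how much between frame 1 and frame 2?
-3

Distance in frame 1: 9. Distance in frame 2: 6.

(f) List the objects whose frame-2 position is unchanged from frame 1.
the orange pentagon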